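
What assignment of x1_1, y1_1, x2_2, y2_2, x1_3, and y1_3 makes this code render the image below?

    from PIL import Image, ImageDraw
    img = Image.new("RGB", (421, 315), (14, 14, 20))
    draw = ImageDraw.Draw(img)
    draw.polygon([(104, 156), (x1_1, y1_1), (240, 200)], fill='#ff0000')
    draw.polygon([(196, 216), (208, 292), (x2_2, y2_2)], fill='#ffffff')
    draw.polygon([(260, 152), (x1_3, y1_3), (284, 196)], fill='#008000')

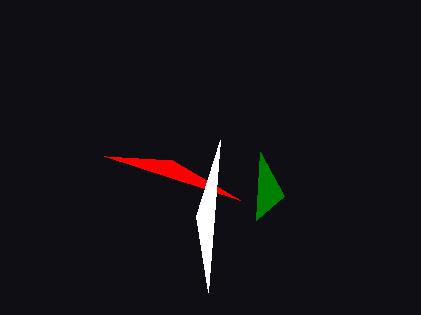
x1_1 = 172; y1_1 = 160; x2_2 = 220; y2_2 = 140; x1_3 = 256; y1_3 = 220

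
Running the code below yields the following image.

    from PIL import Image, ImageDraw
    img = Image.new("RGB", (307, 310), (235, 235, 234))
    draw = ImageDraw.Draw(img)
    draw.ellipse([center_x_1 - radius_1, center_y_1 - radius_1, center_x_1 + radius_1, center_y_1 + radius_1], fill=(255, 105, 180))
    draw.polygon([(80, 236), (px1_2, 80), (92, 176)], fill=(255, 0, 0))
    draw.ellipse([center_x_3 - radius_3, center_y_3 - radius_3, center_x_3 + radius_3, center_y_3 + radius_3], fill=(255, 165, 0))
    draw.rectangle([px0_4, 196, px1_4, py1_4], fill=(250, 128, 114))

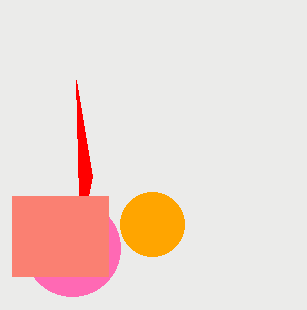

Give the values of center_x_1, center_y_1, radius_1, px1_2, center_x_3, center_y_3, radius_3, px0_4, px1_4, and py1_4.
center_x_1 = 72, center_y_1 = 248, radius_1 = 48, px1_2 = 76, center_x_3 = 152, center_y_3 = 224, radius_3 = 32, px0_4 = 12, px1_4 = 108, py1_4 = 276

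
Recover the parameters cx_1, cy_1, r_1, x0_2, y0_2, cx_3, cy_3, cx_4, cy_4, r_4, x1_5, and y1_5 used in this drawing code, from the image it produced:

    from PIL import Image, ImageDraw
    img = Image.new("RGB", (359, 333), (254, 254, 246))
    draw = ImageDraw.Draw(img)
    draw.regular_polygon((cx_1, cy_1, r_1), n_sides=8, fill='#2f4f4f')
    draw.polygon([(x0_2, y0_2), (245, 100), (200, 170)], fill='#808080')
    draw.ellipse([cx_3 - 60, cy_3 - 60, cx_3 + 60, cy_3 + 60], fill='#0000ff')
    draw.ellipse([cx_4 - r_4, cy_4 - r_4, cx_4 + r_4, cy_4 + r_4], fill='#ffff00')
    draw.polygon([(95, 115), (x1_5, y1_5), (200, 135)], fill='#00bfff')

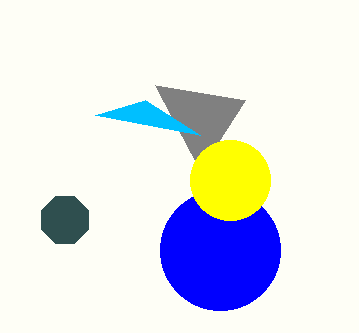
cx_1 = 65; cy_1 = 220; r_1 = 25; x0_2 = 155; y0_2 = 85; cx_3 = 220; cy_3 = 250; cx_4 = 230; cy_4 = 180; r_4 = 40; x1_5 = 145; y1_5 = 100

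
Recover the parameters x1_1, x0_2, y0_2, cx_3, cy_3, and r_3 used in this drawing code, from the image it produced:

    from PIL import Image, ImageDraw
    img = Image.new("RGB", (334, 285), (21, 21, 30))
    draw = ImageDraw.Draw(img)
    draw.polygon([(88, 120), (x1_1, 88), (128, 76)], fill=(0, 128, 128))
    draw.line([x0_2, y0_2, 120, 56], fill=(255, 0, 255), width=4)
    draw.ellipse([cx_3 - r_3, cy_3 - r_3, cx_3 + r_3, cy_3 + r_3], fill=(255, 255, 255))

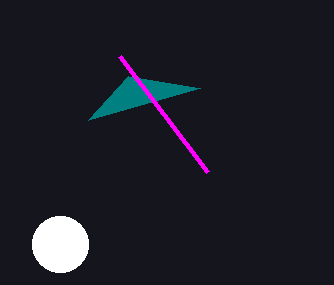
x1_1 = 200, x0_2 = 208, y0_2 = 172, cx_3 = 60, cy_3 = 244, r_3 = 28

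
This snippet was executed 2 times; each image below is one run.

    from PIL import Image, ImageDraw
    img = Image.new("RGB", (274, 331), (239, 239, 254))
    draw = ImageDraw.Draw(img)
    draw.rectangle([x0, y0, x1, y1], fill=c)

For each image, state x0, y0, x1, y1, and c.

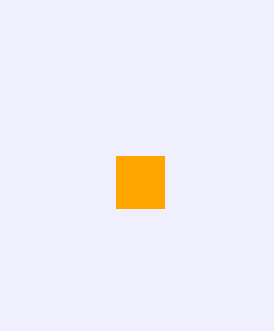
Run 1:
x0 = 116
y0 = 156
x1 = 164
y1 = 208
c = 'orange'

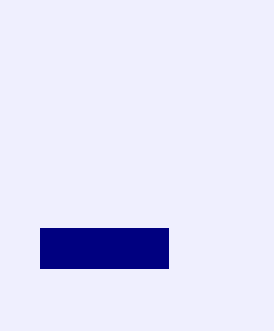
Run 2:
x0 = 40
y0 = 228
x1 = 168
y1 = 268
c = 'navy'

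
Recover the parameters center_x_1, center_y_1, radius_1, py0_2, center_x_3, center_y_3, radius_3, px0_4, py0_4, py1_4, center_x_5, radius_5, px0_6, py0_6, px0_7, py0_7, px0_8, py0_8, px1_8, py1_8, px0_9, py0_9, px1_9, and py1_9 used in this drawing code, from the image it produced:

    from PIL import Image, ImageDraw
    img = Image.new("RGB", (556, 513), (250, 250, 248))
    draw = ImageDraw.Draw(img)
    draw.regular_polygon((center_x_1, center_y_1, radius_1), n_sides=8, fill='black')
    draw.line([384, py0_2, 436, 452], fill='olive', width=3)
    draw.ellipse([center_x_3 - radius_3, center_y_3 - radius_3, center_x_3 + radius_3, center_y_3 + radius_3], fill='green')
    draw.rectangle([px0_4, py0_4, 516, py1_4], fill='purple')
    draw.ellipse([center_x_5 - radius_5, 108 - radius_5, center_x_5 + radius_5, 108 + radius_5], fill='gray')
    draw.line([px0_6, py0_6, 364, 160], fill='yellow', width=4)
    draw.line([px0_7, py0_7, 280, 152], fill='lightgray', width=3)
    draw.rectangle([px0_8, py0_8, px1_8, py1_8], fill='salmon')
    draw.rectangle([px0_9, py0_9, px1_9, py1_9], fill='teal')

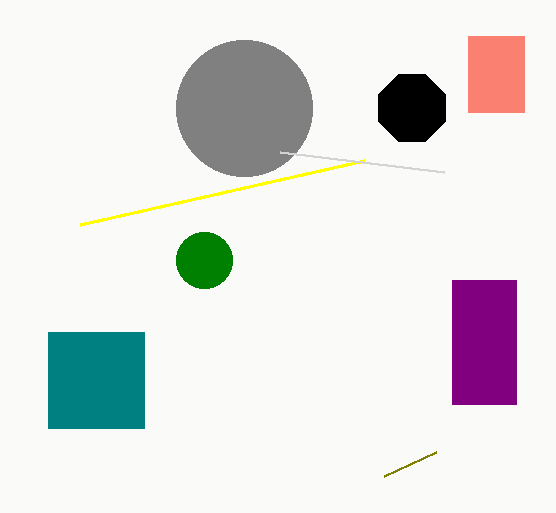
center_x_1 = 412; center_y_1 = 108; radius_1 = 36; py0_2 = 476; center_x_3 = 204; center_y_3 = 260; radius_3 = 28; px0_4 = 452; py0_4 = 280; py1_4 = 404; center_x_5 = 244; radius_5 = 68; px0_6 = 80; py0_6 = 224; px0_7 = 444; py0_7 = 172; px0_8 = 468; py0_8 = 36; px1_8 = 524; py1_8 = 112; px0_9 = 48; py0_9 = 332; px1_9 = 144; py1_9 = 428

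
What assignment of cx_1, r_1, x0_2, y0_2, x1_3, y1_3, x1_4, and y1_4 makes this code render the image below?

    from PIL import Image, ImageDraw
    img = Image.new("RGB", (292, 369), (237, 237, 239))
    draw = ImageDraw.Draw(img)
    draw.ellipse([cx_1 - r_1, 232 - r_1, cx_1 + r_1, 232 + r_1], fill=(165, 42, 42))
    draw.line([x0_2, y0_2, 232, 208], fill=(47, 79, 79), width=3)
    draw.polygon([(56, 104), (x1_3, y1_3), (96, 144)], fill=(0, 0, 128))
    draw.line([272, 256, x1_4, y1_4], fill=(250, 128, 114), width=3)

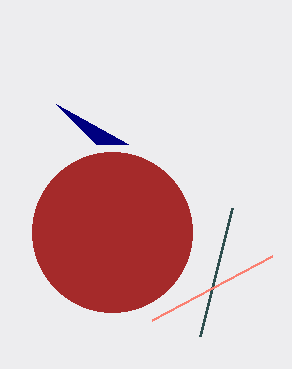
cx_1 = 112; r_1 = 80; x0_2 = 200; y0_2 = 336; x1_3 = 128; y1_3 = 144; x1_4 = 152; y1_4 = 320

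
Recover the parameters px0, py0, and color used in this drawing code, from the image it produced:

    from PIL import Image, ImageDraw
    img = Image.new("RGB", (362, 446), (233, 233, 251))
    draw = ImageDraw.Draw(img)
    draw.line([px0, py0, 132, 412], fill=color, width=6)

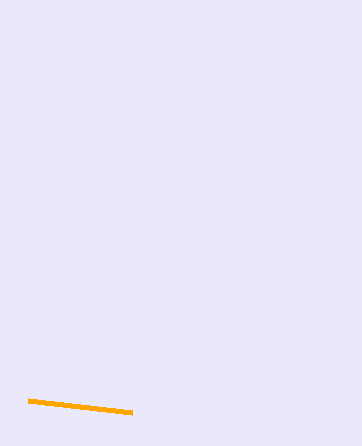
px0 = 28; py0 = 400; color = 'orange'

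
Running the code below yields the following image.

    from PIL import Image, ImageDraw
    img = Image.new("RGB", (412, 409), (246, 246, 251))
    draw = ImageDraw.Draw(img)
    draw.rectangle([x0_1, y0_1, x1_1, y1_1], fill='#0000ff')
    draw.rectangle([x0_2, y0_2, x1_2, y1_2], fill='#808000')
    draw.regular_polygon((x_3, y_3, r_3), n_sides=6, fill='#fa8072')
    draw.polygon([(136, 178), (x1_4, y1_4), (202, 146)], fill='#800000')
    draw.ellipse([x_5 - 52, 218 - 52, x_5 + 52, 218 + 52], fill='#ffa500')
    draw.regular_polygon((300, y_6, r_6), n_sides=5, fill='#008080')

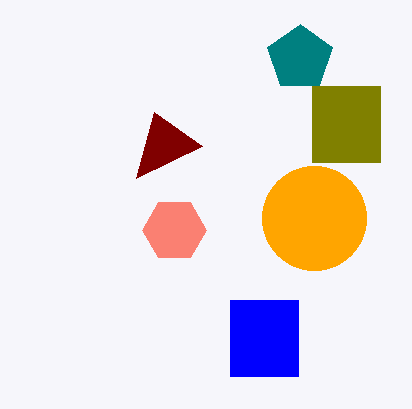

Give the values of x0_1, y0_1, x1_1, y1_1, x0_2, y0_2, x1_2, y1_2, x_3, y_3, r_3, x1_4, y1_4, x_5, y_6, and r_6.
x0_1 = 230, y0_1 = 300, x1_1 = 298, y1_1 = 376, x0_2 = 312, y0_2 = 86, x1_2 = 380, y1_2 = 162, x_3 = 174, y_3 = 230, r_3 = 32, x1_4 = 154, y1_4 = 112, x_5 = 314, y_6 = 58, r_6 = 34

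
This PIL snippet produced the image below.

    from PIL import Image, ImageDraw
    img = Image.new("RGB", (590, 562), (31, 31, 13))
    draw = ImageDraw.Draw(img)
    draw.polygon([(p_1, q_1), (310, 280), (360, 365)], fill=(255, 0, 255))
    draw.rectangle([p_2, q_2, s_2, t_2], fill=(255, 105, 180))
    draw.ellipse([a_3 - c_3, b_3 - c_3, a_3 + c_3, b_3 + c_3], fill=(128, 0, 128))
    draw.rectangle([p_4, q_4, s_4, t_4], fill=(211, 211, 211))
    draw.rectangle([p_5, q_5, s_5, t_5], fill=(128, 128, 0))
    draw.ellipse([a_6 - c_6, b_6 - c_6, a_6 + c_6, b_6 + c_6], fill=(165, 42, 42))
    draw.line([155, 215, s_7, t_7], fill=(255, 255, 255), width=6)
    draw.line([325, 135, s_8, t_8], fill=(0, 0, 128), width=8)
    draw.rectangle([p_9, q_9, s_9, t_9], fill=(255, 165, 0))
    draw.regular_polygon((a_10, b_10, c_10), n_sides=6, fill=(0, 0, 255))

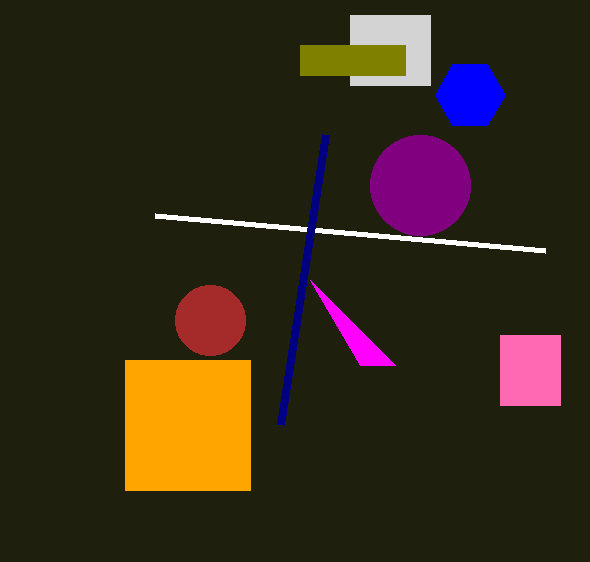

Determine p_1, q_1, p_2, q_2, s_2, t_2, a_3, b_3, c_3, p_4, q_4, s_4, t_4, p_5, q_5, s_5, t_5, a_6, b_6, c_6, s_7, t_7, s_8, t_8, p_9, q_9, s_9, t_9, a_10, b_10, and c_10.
p_1 = 395; q_1 = 365; p_2 = 500; q_2 = 335; s_2 = 560; t_2 = 405; a_3 = 420; b_3 = 185; c_3 = 50; p_4 = 350; q_4 = 15; s_4 = 430; t_4 = 85; p_5 = 300; q_5 = 45; s_5 = 405; t_5 = 75; a_6 = 210; b_6 = 320; c_6 = 35; s_7 = 545; t_7 = 250; s_8 = 280; t_8 = 425; p_9 = 125; q_9 = 360; s_9 = 250; t_9 = 490; a_10 = 470; b_10 = 95; c_10 = 35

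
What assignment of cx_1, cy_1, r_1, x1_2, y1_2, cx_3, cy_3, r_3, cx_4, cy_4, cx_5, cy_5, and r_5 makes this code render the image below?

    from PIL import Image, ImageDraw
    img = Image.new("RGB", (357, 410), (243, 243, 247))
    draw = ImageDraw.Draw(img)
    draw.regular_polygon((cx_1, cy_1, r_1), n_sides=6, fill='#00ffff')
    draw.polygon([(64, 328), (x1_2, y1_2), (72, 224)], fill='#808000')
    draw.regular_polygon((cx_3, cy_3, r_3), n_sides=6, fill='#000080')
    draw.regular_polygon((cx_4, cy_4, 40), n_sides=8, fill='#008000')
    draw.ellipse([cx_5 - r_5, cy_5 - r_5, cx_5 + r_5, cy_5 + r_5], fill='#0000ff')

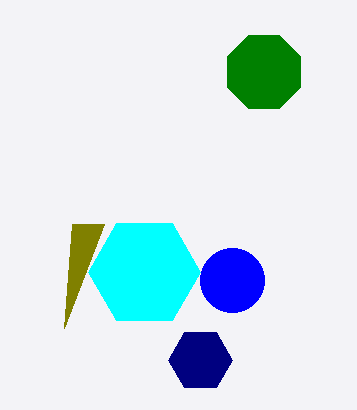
cx_1 = 144; cy_1 = 272; r_1 = 56; x1_2 = 104; y1_2 = 224; cx_3 = 200; cy_3 = 360; r_3 = 32; cx_4 = 264; cy_4 = 72; cx_5 = 232; cy_5 = 280; r_5 = 32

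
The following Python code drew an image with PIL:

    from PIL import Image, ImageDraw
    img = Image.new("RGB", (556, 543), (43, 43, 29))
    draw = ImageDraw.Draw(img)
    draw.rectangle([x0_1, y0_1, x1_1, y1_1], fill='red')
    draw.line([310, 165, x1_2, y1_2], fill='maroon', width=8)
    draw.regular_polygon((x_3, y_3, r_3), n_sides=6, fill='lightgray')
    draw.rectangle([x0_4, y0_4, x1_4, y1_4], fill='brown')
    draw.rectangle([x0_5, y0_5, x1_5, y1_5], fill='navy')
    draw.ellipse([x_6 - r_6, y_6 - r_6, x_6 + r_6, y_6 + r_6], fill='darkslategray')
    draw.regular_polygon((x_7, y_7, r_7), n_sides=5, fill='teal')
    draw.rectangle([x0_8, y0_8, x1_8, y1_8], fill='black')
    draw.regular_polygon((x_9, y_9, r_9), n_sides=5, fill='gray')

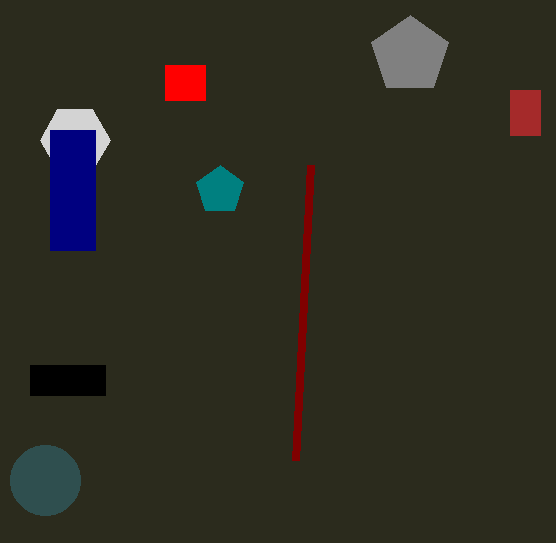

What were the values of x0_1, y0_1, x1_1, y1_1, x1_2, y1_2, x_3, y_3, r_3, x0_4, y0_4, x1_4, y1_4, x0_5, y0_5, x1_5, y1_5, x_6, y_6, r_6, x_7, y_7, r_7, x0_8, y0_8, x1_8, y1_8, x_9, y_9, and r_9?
x0_1 = 165, y0_1 = 65, x1_1 = 205, y1_1 = 100, x1_2 = 295, y1_2 = 460, x_3 = 75, y_3 = 140, r_3 = 35, x0_4 = 510, y0_4 = 90, x1_4 = 540, y1_4 = 135, x0_5 = 50, y0_5 = 130, x1_5 = 95, y1_5 = 250, x_6 = 45, y_6 = 480, r_6 = 35, x_7 = 220, y_7 = 190, r_7 = 25, x0_8 = 30, y0_8 = 365, x1_8 = 105, y1_8 = 395, x_9 = 410, y_9 = 55, r_9 = 40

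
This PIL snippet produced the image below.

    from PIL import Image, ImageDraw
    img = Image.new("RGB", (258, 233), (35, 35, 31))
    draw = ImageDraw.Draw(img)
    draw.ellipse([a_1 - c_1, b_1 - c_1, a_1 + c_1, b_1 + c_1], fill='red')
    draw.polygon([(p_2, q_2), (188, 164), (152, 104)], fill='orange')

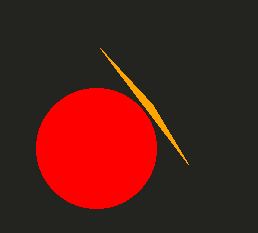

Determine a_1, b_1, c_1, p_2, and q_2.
a_1 = 96
b_1 = 148
c_1 = 60
p_2 = 100
q_2 = 48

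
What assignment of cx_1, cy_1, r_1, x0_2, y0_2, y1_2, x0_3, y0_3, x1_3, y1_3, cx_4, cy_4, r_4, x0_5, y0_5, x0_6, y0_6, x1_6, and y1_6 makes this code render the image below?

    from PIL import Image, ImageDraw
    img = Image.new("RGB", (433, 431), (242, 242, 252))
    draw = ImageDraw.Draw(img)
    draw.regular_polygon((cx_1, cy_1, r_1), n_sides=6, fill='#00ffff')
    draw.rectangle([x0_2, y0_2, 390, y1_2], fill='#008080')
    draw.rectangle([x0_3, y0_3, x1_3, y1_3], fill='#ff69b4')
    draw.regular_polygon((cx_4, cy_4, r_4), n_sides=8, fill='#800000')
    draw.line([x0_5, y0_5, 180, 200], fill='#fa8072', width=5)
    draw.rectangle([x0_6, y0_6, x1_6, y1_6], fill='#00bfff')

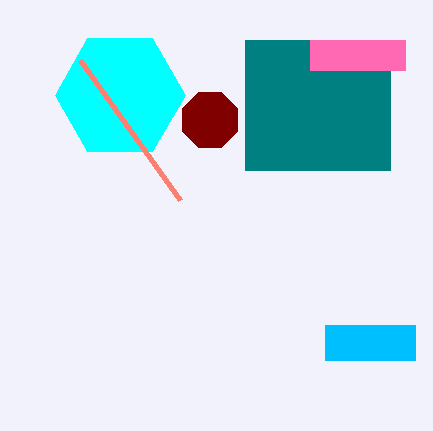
cx_1 = 120, cy_1 = 95, r_1 = 65, x0_2 = 245, y0_2 = 40, y1_2 = 170, x0_3 = 310, y0_3 = 40, x1_3 = 405, y1_3 = 70, cx_4 = 210, cy_4 = 120, r_4 = 30, x0_5 = 80, y0_5 = 60, x0_6 = 325, y0_6 = 325, x1_6 = 415, y1_6 = 360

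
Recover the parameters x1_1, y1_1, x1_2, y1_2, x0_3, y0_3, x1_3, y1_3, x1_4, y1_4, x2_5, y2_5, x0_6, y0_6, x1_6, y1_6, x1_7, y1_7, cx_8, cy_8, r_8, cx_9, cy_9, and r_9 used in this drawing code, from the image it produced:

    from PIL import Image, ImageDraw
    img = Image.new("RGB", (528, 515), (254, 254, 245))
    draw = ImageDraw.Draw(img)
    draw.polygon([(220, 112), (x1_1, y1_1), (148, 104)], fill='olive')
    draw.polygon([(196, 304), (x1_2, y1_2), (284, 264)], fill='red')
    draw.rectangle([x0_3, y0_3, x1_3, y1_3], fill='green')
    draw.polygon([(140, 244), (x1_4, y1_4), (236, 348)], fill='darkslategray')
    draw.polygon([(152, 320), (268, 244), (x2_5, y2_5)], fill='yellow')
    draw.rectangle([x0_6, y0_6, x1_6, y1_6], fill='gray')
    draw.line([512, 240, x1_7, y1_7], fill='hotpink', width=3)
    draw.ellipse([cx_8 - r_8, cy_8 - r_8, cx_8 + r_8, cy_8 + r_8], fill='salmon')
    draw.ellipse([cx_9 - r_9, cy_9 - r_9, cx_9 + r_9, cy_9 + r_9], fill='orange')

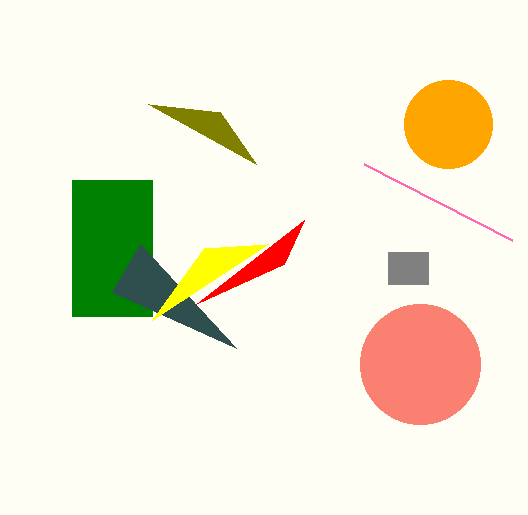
x1_1 = 256; y1_1 = 164; x1_2 = 304; y1_2 = 220; x0_3 = 72; y0_3 = 180; x1_3 = 152; y1_3 = 316; x1_4 = 112; y1_4 = 292; x2_5 = 204; y2_5 = 248; x0_6 = 388; y0_6 = 252; x1_6 = 428; y1_6 = 284; x1_7 = 364; y1_7 = 164; cx_8 = 420; cy_8 = 364; r_8 = 60; cx_9 = 448; cy_9 = 124; r_9 = 44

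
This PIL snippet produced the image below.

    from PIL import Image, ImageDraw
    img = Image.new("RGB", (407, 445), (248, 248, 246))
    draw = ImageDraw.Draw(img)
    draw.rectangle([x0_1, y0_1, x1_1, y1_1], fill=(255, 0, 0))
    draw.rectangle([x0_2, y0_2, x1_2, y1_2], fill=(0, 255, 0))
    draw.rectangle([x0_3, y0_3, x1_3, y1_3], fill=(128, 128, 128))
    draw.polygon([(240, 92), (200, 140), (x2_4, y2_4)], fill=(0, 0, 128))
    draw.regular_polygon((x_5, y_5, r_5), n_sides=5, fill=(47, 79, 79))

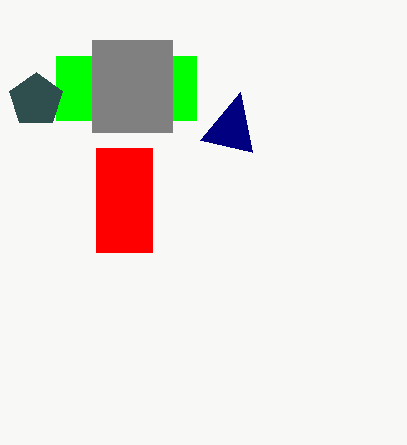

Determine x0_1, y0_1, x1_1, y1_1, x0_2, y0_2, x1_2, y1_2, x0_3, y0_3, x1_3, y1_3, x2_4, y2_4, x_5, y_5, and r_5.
x0_1 = 96; y0_1 = 148; x1_1 = 152; y1_1 = 252; x0_2 = 56; y0_2 = 56; x1_2 = 196; y1_2 = 120; x0_3 = 92; y0_3 = 40; x1_3 = 172; y1_3 = 132; x2_4 = 252; y2_4 = 152; x_5 = 36; y_5 = 100; r_5 = 28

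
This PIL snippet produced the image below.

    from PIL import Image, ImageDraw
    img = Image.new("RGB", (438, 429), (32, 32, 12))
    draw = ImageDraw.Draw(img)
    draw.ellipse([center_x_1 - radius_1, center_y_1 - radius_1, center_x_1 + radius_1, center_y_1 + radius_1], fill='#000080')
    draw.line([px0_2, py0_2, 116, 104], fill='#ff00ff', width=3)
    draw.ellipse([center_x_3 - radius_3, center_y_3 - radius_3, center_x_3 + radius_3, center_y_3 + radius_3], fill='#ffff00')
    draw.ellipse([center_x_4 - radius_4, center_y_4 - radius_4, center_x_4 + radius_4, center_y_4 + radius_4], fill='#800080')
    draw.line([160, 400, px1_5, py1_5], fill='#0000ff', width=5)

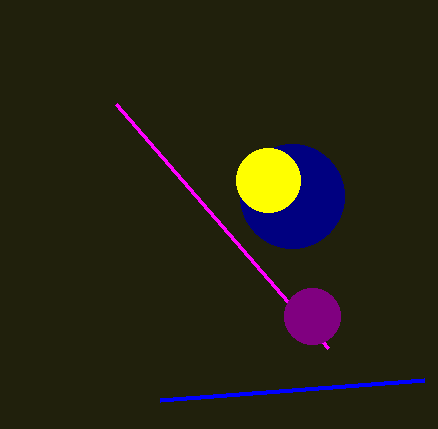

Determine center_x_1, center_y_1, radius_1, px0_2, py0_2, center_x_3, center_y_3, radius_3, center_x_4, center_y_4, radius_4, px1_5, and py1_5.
center_x_1 = 292; center_y_1 = 196; radius_1 = 52; px0_2 = 328; py0_2 = 348; center_x_3 = 268; center_y_3 = 180; radius_3 = 32; center_x_4 = 312; center_y_4 = 316; radius_4 = 28; px1_5 = 424; py1_5 = 380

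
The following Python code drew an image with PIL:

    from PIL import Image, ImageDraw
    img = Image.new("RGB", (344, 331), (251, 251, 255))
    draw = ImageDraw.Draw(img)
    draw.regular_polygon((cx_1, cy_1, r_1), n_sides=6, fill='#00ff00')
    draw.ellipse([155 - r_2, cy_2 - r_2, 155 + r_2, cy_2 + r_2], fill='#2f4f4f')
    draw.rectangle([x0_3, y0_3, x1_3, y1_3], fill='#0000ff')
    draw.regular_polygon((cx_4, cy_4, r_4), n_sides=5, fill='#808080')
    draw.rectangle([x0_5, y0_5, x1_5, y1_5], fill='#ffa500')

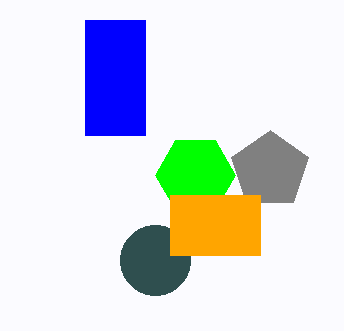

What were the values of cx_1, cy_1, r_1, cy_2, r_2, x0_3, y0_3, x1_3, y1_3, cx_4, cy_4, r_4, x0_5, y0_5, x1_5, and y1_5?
cx_1 = 195
cy_1 = 175
r_1 = 40
cy_2 = 260
r_2 = 35
x0_3 = 85
y0_3 = 20
x1_3 = 145
y1_3 = 135
cx_4 = 270
cy_4 = 170
r_4 = 40
x0_5 = 170
y0_5 = 195
x1_5 = 260
y1_5 = 255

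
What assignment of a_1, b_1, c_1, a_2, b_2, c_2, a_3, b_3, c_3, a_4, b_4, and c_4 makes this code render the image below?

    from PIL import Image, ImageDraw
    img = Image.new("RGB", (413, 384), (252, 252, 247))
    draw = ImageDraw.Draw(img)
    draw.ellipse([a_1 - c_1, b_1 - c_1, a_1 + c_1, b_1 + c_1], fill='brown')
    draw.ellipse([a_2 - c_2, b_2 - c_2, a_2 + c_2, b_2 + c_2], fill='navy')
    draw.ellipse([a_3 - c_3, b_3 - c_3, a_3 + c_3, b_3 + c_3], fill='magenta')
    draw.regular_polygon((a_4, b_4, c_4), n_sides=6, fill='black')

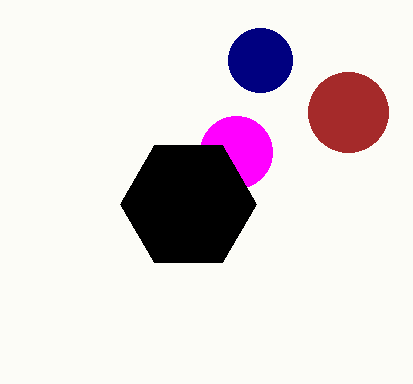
a_1 = 348
b_1 = 112
c_1 = 40
a_2 = 260
b_2 = 60
c_2 = 32
a_3 = 236
b_3 = 152
c_3 = 36
a_4 = 188
b_4 = 204
c_4 = 68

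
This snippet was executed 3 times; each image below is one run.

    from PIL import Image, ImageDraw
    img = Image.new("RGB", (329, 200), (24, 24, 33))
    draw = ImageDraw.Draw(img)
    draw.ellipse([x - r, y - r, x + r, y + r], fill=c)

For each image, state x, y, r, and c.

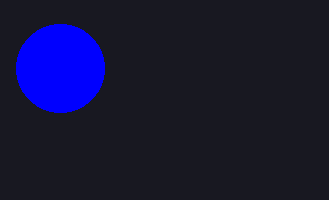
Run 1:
x = 60, y = 68, r = 44, c = 'blue'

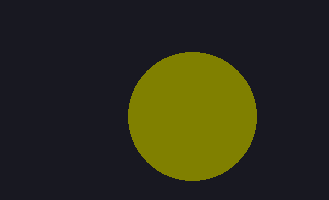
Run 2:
x = 192
y = 116
r = 64
c = 'olive'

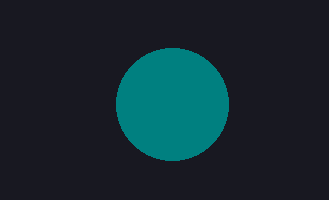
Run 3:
x = 172; y = 104; r = 56; c = 'teal'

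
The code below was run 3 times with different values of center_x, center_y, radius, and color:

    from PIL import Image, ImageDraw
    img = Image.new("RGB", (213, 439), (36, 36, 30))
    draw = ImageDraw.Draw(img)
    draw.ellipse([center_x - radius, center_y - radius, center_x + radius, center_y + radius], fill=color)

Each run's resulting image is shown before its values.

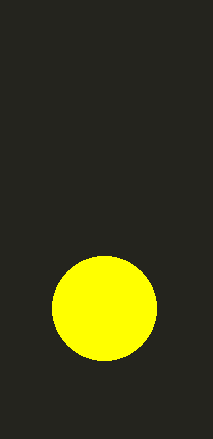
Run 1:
center_x = 104, center_y = 308, radius = 52, color = 'yellow'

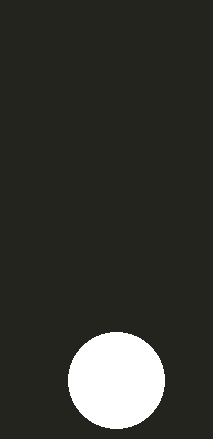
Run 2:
center_x = 116, center_y = 380, radius = 48, color = 'white'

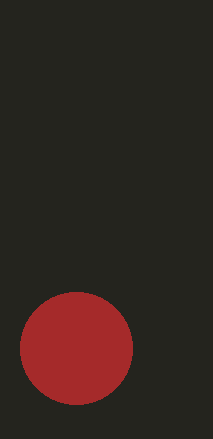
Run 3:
center_x = 76, center_y = 348, radius = 56, color = 'brown'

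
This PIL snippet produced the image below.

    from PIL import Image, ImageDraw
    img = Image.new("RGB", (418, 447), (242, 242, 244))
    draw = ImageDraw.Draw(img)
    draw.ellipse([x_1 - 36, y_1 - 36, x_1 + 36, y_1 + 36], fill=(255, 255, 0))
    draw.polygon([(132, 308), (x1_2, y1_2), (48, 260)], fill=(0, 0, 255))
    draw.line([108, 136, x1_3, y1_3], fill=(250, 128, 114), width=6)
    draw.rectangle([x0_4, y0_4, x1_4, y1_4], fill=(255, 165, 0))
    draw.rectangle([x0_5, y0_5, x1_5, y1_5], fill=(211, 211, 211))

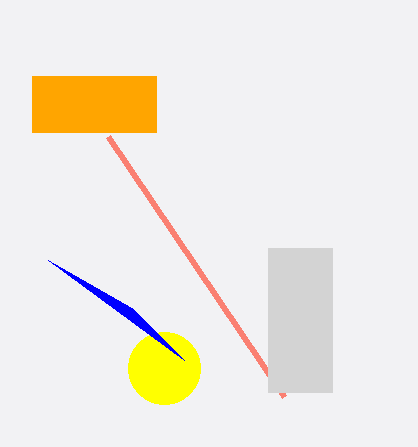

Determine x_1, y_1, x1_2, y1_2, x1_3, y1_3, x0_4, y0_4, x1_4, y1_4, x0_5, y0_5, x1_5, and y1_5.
x_1 = 164, y_1 = 368, x1_2 = 184, y1_2 = 360, x1_3 = 284, y1_3 = 396, x0_4 = 32, y0_4 = 76, x1_4 = 156, y1_4 = 132, x0_5 = 268, y0_5 = 248, x1_5 = 332, y1_5 = 392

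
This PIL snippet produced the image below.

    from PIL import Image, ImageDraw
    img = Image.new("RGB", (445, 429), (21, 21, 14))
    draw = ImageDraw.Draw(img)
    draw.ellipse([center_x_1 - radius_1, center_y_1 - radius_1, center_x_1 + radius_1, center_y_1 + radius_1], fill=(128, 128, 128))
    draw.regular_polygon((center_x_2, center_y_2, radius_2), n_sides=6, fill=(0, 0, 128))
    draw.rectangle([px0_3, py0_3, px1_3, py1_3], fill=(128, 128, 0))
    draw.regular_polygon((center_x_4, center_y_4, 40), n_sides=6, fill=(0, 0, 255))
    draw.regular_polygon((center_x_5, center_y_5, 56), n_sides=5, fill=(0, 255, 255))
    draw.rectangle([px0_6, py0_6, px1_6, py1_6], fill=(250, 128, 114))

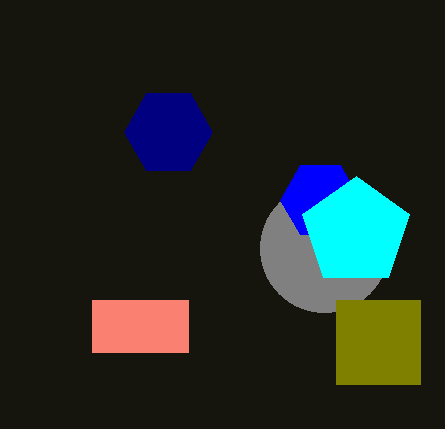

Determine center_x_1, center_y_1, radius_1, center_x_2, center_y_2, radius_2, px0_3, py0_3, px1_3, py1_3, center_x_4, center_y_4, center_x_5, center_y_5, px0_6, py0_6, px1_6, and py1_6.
center_x_1 = 324
center_y_1 = 248
radius_1 = 64
center_x_2 = 168
center_y_2 = 132
radius_2 = 44
px0_3 = 336
py0_3 = 300
px1_3 = 420
py1_3 = 384
center_x_4 = 320
center_y_4 = 200
center_x_5 = 356
center_y_5 = 232
px0_6 = 92
py0_6 = 300
px1_6 = 188
py1_6 = 352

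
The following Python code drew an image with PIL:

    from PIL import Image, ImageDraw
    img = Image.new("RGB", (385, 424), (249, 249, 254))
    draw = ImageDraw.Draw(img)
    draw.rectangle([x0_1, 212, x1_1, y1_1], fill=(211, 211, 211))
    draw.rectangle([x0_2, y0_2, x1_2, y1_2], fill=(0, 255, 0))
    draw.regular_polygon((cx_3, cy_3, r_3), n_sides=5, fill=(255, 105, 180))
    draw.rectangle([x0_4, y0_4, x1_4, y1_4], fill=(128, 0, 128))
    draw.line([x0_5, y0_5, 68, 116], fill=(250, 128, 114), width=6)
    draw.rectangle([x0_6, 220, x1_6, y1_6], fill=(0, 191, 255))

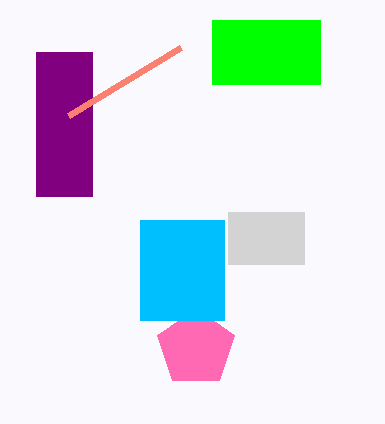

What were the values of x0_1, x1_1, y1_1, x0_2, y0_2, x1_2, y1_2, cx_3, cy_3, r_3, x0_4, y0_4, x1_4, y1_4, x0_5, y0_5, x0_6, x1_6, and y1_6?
x0_1 = 228, x1_1 = 304, y1_1 = 264, x0_2 = 212, y0_2 = 20, x1_2 = 320, y1_2 = 84, cx_3 = 196, cy_3 = 348, r_3 = 40, x0_4 = 36, y0_4 = 52, x1_4 = 92, y1_4 = 196, x0_5 = 180, y0_5 = 48, x0_6 = 140, x1_6 = 224, y1_6 = 320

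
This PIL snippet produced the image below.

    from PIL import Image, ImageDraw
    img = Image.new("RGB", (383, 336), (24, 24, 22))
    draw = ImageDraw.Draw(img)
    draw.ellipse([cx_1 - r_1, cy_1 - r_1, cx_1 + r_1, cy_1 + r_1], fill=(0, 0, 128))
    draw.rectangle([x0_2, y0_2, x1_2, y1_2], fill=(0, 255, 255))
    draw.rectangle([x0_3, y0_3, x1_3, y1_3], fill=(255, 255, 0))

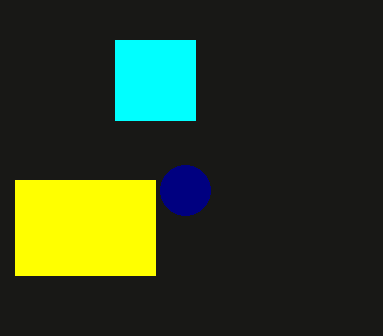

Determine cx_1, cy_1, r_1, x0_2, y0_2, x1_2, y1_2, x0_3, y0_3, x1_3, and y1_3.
cx_1 = 185, cy_1 = 190, r_1 = 25, x0_2 = 115, y0_2 = 40, x1_2 = 195, y1_2 = 120, x0_3 = 15, y0_3 = 180, x1_3 = 155, y1_3 = 275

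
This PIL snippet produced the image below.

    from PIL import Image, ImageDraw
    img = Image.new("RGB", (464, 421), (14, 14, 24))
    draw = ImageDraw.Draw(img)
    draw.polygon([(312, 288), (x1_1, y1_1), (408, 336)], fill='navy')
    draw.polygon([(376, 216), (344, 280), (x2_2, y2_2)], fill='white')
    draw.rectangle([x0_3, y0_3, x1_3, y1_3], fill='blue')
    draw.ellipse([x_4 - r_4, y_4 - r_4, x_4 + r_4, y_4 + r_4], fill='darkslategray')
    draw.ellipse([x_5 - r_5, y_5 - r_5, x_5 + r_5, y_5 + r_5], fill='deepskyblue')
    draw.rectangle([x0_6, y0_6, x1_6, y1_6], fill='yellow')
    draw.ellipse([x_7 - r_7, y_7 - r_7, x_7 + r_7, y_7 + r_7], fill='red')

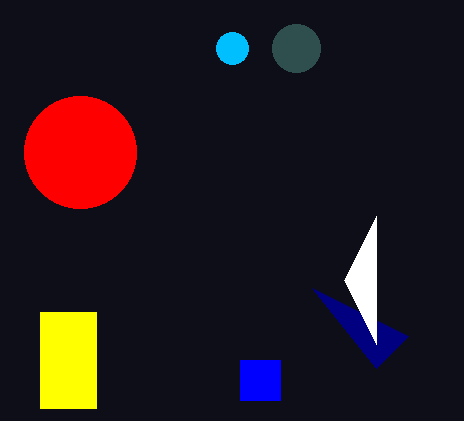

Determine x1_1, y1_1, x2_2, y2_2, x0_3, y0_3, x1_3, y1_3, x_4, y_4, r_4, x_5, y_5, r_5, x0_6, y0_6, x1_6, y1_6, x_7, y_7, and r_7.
x1_1 = 376; y1_1 = 368; x2_2 = 376; y2_2 = 344; x0_3 = 240; y0_3 = 360; x1_3 = 280; y1_3 = 400; x_4 = 296; y_4 = 48; r_4 = 24; x_5 = 232; y_5 = 48; r_5 = 16; x0_6 = 40; y0_6 = 312; x1_6 = 96; y1_6 = 408; x_7 = 80; y_7 = 152; r_7 = 56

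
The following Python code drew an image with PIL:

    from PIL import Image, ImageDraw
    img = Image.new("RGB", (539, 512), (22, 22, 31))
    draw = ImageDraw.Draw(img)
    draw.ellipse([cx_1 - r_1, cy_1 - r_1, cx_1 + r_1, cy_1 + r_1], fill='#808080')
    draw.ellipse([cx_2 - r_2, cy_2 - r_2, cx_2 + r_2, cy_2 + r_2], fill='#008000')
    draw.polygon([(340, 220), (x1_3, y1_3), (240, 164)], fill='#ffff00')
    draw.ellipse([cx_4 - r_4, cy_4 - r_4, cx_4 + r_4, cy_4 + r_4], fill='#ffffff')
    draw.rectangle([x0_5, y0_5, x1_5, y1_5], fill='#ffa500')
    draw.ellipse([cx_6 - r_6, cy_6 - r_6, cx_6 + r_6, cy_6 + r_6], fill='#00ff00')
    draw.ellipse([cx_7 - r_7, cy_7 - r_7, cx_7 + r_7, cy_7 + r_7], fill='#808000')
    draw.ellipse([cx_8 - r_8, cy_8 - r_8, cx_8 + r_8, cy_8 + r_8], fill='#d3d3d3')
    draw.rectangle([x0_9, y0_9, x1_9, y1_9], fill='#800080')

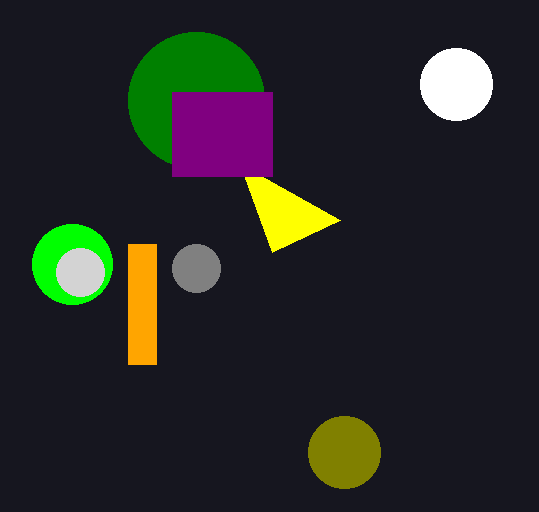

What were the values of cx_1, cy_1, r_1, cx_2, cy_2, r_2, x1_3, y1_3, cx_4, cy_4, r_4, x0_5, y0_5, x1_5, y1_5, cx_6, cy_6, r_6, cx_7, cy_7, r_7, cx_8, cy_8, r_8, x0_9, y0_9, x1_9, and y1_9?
cx_1 = 196
cy_1 = 268
r_1 = 24
cx_2 = 196
cy_2 = 100
r_2 = 68
x1_3 = 272
y1_3 = 252
cx_4 = 456
cy_4 = 84
r_4 = 36
x0_5 = 128
y0_5 = 244
x1_5 = 156
y1_5 = 364
cx_6 = 72
cy_6 = 264
r_6 = 40
cx_7 = 344
cy_7 = 452
r_7 = 36
cx_8 = 80
cy_8 = 272
r_8 = 24
x0_9 = 172
y0_9 = 92
x1_9 = 272
y1_9 = 176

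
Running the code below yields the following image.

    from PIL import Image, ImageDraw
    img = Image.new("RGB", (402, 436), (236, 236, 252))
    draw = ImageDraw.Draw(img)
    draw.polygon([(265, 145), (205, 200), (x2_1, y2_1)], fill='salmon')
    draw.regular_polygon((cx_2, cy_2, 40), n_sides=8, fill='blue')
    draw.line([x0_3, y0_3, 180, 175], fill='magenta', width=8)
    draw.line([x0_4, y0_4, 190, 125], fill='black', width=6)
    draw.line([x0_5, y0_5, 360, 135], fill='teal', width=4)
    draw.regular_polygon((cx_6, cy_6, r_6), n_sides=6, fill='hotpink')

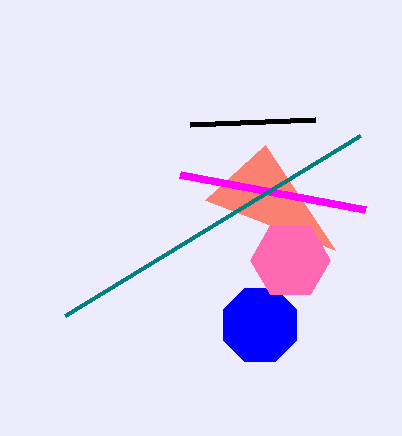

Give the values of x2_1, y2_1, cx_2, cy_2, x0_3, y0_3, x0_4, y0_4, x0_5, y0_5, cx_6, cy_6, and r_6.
x2_1 = 335, y2_1 = 250, cx_2 = 260, cy_2 = 325, x0_3 = 365, y0_3 = 210, x0_4 = 315, y0_4 = 120, x0_5 = 65, y0_5 = 315, cx_6 = 290, cy_6 = 260, r_6 = 40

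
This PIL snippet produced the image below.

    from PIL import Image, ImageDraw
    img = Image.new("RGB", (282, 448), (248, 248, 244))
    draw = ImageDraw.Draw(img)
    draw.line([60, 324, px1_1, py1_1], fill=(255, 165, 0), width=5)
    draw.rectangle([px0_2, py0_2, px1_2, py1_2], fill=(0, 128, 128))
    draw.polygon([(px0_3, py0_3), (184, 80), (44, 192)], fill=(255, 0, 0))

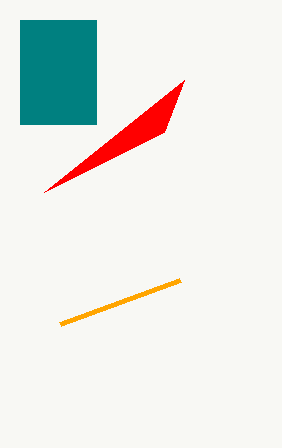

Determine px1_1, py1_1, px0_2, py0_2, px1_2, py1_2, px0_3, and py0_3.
px1_1 = 180
py1_1 = 280
px0_2 = 20
py0_2 = 20
px1_2 = 96
py1_2 = 124
px0_3 = 164
py0_3 = 132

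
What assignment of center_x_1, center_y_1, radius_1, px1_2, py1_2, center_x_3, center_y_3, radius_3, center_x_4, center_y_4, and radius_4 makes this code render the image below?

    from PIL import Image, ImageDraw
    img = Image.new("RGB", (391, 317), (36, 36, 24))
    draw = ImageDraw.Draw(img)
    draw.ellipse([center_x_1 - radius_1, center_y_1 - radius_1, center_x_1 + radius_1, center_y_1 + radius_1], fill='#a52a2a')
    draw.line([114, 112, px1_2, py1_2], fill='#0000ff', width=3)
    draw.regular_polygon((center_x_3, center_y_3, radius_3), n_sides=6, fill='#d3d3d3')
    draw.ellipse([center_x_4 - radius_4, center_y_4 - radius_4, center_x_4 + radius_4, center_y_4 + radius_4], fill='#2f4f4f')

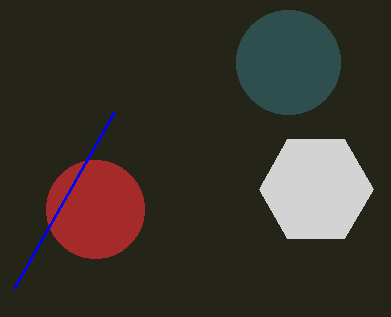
center_x_1 = 95
center_y_1 = 209
radius_1 = 49
px1_2 = 14
py1_2 = 288
center_x_3 = 316
center_y_3 = 189
radius_3 = 57
center_x_4 = 288
center_y_4 = 62
radius_4 = 52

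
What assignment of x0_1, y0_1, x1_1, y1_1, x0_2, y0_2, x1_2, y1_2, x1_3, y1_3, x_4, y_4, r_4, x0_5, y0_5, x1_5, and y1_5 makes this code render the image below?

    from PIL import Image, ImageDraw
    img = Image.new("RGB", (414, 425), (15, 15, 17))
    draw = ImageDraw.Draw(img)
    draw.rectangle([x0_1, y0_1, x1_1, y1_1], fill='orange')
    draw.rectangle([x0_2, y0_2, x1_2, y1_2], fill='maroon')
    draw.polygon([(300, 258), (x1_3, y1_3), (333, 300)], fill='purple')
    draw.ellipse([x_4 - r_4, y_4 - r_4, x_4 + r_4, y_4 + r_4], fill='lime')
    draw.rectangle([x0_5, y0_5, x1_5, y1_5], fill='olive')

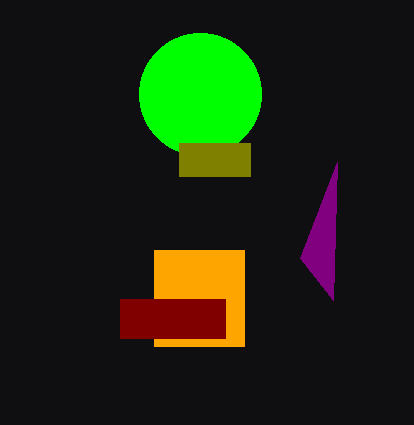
x0_1 = 154; y0_1 = 250; x1_1 = 244; y1_1 = 346; x0_2 = 120; y0_2 = 299; x1_2 = 225; y1_2 = 338; x1_3 = 337; y1_3 = 162; x_4 = 200; y_4 = 94; r_4 = 61; x0_5 = 179; y0_5 = 143; x1_5 = 250; y1_5 = 176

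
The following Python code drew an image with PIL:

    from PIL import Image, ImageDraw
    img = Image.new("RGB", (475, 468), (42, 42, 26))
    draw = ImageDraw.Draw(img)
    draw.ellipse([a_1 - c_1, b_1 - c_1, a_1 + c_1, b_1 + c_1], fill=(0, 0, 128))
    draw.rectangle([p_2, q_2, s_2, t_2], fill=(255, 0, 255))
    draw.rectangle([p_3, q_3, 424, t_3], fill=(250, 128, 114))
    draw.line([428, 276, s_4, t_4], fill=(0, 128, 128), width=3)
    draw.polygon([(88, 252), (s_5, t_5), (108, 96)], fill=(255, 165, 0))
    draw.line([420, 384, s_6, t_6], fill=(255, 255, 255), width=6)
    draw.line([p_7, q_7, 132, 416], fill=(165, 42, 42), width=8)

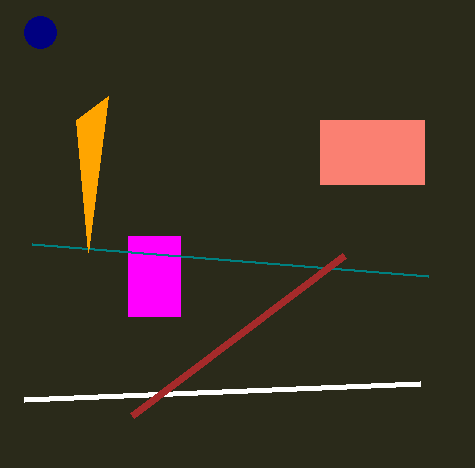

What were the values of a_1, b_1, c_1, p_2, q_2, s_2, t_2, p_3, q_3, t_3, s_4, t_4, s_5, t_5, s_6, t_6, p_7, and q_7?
a_1 = 40
b_1 = 32
c_1 = 16
p_2 = 128
q_2 = 236
s_2 = 180
t_2 = 316
p_3 = 320
q_3 = 120
t_3 = 184
s_4 = 32
t_4 = 244
s_5 = 76
t_5 = 120
s_6 = 24
t_6 = 400
p_7 = 344
q_7 = 256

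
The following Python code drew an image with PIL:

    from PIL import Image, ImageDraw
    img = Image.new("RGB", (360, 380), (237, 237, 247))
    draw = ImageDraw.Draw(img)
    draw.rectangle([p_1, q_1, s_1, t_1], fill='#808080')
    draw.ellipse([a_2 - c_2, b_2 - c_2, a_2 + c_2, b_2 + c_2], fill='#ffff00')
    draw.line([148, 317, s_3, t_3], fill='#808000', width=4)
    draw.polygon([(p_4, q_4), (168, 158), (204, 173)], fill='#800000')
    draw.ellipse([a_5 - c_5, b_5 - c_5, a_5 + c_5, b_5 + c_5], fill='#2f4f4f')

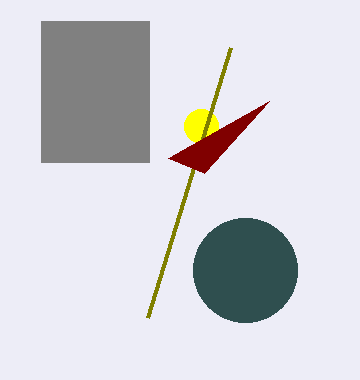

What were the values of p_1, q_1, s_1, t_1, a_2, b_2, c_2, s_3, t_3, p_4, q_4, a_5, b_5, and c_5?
p_1 = 41
q_1 = 21
s_1 = 149
t_1 = 162
a_2 = 201
b_2 = 126
c_2 = 17
s_3 = 231
t_3 = 47
p_4 = 269
q_4 = 101
a_5 = 245
b_5 = 270
c_5 = 52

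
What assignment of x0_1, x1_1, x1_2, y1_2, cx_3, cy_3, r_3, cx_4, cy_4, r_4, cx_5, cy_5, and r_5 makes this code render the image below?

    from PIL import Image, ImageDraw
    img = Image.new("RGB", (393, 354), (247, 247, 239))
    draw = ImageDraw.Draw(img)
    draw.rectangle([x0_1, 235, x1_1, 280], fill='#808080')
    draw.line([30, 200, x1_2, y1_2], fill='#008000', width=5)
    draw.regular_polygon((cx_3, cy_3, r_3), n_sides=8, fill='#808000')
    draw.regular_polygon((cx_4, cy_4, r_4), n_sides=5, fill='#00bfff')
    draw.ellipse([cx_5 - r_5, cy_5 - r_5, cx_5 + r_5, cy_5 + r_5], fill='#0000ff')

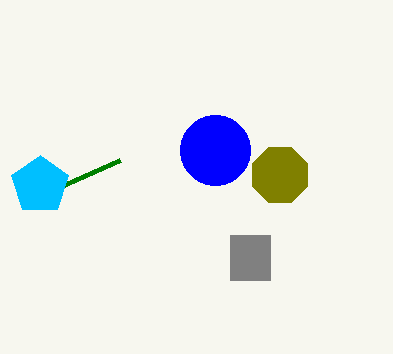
x0_1 = 230
x1_1 = 270
x1_2 = 120
y1_2 = 160
cx_3 = 280
cy_3 = 175
r_3 = 30
cx_4 = 40
cy_4 = 185
r_4 = 30
cx_5 = 215
cy_5 = 150
r_5 = 35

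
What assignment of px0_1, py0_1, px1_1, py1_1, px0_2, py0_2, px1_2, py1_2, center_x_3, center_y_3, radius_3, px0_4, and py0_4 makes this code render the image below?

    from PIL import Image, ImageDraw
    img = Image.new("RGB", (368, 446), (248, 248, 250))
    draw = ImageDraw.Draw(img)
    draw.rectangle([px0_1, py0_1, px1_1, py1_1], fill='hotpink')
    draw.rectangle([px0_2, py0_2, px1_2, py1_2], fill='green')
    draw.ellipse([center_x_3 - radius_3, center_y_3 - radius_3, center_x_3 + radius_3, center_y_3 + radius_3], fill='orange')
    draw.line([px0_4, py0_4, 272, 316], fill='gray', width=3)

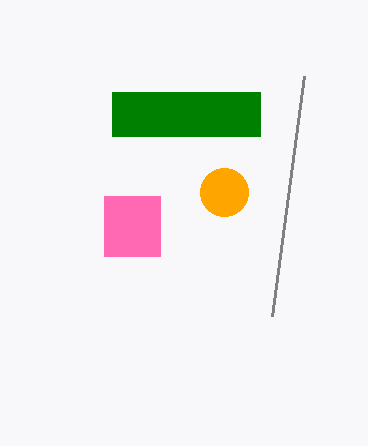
px0_1 = 104, py0_1 = 196, px1_1 = 160, py1_1 = 256, px0_2 = 112, py0_2 = 92, px1_2 = 260, py1_2 = 136, center_x_3 = 224, center_y_3 = 192, radius_3 = 24, px0_4 = 304, py0_4 = 76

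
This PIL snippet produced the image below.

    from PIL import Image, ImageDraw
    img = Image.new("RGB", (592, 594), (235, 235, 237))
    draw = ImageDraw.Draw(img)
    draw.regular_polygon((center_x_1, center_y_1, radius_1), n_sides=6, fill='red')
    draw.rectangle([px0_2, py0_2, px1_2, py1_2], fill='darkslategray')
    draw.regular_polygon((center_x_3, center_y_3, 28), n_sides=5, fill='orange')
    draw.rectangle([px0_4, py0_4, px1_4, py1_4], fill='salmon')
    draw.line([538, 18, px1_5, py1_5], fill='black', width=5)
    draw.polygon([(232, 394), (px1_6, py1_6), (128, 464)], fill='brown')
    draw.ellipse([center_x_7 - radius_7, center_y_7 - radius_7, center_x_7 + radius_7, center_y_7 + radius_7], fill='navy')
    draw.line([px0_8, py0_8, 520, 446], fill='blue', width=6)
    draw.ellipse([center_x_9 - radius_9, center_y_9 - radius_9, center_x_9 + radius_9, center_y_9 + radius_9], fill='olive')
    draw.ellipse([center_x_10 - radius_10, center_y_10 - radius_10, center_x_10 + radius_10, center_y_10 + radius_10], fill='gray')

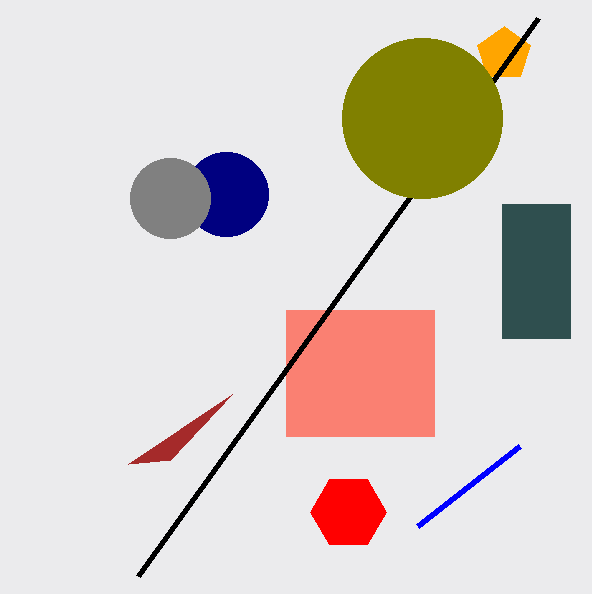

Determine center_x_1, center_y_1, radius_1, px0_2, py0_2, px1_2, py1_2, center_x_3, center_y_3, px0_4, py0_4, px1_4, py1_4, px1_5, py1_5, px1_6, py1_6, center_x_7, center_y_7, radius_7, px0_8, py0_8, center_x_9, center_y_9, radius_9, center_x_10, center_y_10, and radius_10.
center_x_1 = 348; center_y_1 = 512; radius_1 = 38; px0_2 = 502; py0_2 = 204; px1_2 = 570; py1_2 = 338; center_x_3 = 504; center_y_3 = 54; px0_4 = 286; py0_4 = 310; px1_4 = 434; py1_4 = 436; px1_5 = 138; py1_5 = 576; px1_6 = 170; py1_6 = 460; center_x_7 = 226; center_y_7 = 194; radius_7 = 42; px0_8 = 418; py0_8 = 526; center_x_9 = 422; center_y_9 = 118; radius_9 = 80; center_x_10 = 170; center_y_10 = 198; radius_10 = 40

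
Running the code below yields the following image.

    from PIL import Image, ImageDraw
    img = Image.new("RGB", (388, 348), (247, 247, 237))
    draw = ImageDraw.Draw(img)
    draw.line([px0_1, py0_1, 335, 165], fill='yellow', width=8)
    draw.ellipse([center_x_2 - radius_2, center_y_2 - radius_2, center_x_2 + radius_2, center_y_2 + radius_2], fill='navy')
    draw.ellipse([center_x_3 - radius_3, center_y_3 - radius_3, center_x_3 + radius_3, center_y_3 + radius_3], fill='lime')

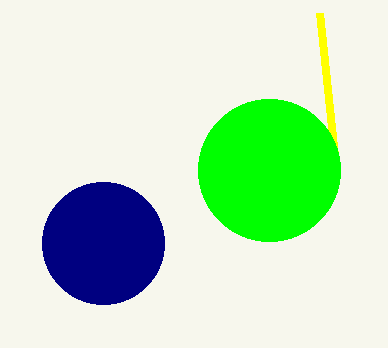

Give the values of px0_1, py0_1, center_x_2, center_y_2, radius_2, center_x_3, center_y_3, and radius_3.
px0_1 = 319
py0_1 = 13
center_x_2 = 103
center_y_2 = 243
radius_2 = 61
center_x_3 = 269
center_y_3 = 170
radius_3 = 71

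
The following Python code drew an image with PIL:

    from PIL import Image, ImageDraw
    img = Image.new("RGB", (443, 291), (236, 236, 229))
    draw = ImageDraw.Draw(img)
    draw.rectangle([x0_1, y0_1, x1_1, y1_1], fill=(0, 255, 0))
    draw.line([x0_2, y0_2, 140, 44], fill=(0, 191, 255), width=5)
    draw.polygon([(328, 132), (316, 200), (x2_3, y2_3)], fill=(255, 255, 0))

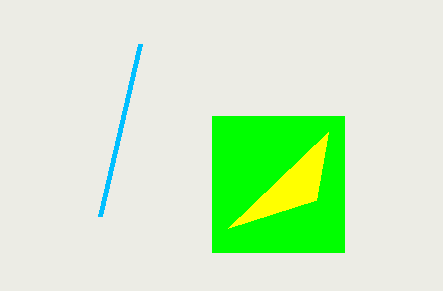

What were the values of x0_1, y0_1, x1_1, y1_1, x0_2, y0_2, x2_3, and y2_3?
x0_1 = 212; y0_1 = 116; x1_1 = 344; y1_1 = 252; x0_2 = 100; y0_2 = 216; x2_3 = 228; y2_3 = 228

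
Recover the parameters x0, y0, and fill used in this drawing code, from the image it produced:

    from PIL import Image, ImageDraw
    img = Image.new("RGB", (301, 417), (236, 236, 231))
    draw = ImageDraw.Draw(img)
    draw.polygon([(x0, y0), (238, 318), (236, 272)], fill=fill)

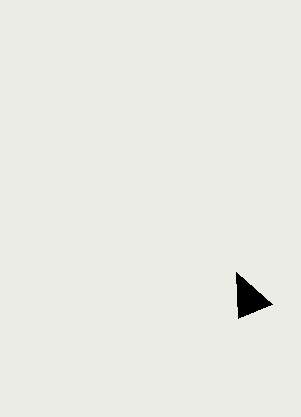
x0 = 272
y0 = 304
fill = 'black'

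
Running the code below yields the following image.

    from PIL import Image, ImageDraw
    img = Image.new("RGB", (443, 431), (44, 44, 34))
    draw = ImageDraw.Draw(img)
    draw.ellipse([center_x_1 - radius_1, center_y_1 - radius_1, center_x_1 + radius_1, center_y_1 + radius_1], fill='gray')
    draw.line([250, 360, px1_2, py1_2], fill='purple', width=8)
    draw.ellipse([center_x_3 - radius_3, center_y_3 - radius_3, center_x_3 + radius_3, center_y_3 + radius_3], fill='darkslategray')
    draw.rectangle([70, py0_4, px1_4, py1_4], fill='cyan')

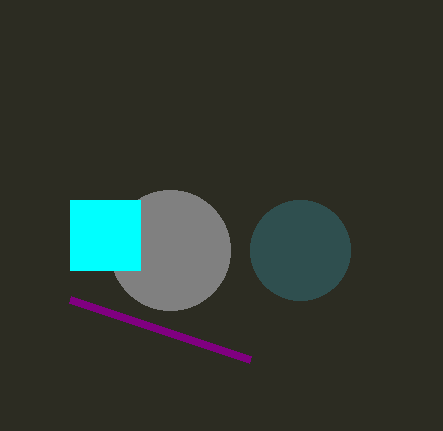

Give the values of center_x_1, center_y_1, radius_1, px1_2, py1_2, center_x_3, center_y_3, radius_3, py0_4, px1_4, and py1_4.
center_x_1 = 170
center_y_1 = 250
radius_1 = 60
px1_2 = 70
py1_2 = 300
center_x_3 = 300
center_y_3 = 250
radius_3 = 50
py0_4 = 200
px1_4 = 140
py1_4 = 270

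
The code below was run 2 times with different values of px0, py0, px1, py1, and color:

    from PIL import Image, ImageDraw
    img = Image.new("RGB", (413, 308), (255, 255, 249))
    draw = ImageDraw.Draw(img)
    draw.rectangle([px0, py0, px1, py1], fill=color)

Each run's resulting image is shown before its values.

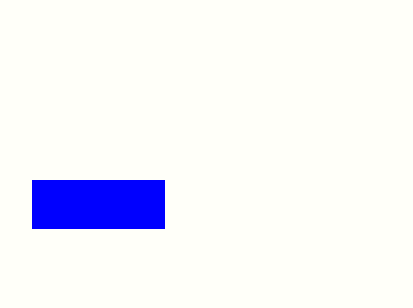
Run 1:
px0 = 32, py0 = 180, px1 = 164, py1 = 228, color = 'blue'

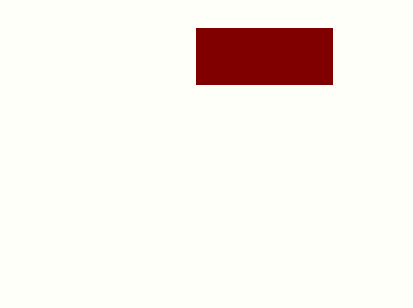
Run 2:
px0 = 196
py0 = 28
px1 = 332
py1 = 84
color = 'maroon'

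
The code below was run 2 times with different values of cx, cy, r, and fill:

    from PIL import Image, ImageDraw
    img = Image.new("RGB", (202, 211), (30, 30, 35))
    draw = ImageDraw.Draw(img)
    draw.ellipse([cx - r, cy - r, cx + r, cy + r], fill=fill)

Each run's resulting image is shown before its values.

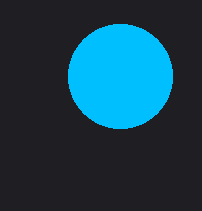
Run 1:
cx = 120; cy = 76; r = 52; fill = 'deepskyblue'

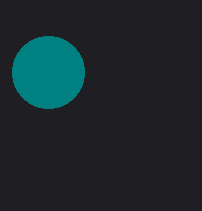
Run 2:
cx = 48
cy = 72
r = 36
fill = 'teal'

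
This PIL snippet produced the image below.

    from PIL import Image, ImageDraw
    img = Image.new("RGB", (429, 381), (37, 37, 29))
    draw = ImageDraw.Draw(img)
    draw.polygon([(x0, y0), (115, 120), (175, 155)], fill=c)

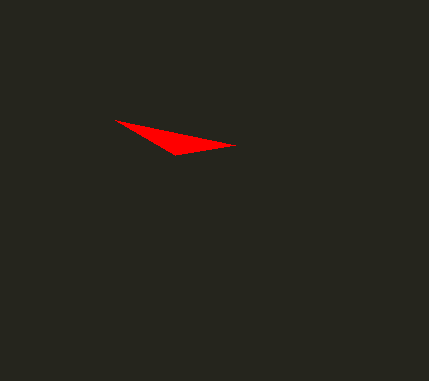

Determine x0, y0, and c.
x0 = 235; y0 = 145; c = 'red'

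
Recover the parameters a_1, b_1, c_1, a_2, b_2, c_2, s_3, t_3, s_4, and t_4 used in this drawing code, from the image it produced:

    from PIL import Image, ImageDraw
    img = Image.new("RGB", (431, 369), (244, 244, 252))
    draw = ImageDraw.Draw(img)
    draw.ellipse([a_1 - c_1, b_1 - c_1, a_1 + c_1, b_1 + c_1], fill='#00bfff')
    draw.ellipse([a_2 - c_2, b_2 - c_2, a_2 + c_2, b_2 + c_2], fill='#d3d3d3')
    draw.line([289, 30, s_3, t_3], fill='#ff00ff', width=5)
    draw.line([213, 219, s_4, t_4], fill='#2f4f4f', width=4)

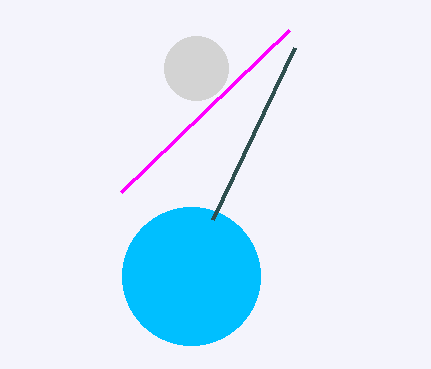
a_1 = 191; b_1 = 276; c_1 = 69; a_2 = 196; b_2 = 68; c_2 = 32; s_3 = 121; t_3 = 192; s_4 = 295; t_4 = 47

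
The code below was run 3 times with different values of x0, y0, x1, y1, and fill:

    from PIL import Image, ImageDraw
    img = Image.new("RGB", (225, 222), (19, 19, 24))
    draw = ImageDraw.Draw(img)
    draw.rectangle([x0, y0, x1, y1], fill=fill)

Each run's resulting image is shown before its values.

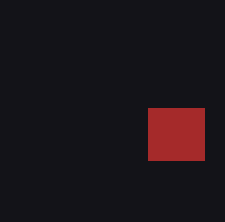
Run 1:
x0 = 148; y0 = 108; x1 = 204; y1 = 160; fill = 'brown'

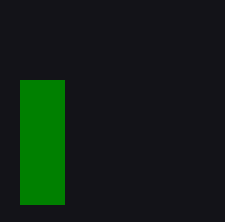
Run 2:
x0 = 20; y0 = 80; x1 = 64; y1 = 204; fill = 'green'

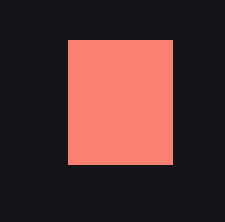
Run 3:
x0 = 68
y0 = 40
x1 = 172
y1 = 164
fill = 'salmon'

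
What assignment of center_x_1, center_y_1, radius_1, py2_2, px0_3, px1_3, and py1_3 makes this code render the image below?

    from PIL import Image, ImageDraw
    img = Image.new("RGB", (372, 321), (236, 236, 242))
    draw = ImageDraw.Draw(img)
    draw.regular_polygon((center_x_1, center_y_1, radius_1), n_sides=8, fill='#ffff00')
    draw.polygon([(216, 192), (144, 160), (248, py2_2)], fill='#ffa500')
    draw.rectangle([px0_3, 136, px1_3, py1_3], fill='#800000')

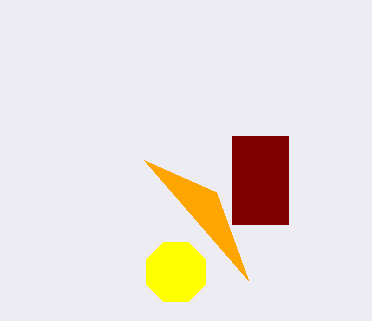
center_x_1 = 176
center_y_1 = 272
radius_1 = 32
py2_2 = 280
px0_3 = 232
px1_3 = 288
py1_3 = 224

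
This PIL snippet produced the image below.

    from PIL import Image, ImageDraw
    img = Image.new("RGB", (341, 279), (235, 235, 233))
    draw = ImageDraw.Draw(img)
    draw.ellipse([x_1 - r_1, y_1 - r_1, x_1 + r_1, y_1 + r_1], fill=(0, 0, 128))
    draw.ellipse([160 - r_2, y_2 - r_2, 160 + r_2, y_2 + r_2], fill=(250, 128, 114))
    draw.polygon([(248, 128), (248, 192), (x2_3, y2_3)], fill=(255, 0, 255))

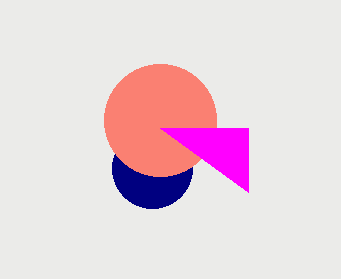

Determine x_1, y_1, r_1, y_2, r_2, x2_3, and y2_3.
x_1 = 152
y_1 = 168
r_1 = 40
y_2 = 120
r_2 = 56
x2_3 = 160
y2_3 = 128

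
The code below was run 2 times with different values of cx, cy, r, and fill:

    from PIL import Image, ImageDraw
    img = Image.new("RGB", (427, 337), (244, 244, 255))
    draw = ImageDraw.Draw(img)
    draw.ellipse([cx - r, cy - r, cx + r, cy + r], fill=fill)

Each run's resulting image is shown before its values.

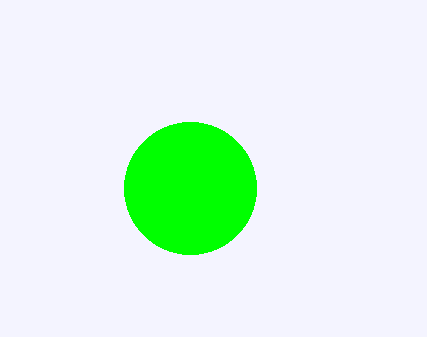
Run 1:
cx = 190, cy = 188, r = 66, fill = 'lime'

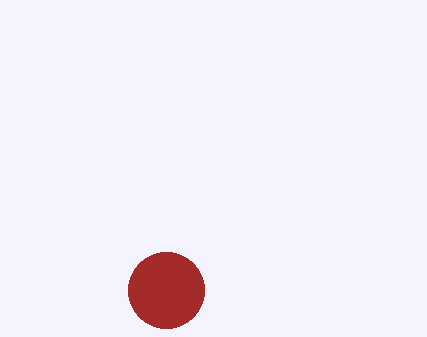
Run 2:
cx = 166, cy = 290, r = 38, fill = 'brown'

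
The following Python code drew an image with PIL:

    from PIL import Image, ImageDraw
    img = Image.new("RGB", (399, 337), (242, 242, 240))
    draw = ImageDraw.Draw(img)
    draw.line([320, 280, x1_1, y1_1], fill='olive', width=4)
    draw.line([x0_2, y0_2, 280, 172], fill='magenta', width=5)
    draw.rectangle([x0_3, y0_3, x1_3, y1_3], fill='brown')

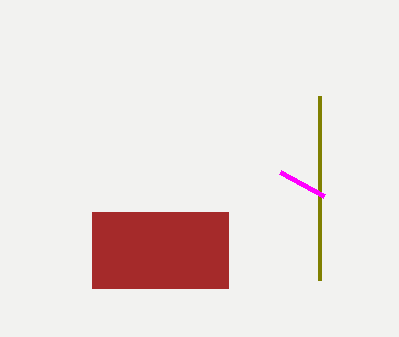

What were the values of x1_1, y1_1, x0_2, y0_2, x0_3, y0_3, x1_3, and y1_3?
x1_1 = 320; y1_1 = 96; x0_2 = 324; y0_2 = 196; x0_3 = 92; y0_3 = 212; x1_3 = 228; y1_3 = 288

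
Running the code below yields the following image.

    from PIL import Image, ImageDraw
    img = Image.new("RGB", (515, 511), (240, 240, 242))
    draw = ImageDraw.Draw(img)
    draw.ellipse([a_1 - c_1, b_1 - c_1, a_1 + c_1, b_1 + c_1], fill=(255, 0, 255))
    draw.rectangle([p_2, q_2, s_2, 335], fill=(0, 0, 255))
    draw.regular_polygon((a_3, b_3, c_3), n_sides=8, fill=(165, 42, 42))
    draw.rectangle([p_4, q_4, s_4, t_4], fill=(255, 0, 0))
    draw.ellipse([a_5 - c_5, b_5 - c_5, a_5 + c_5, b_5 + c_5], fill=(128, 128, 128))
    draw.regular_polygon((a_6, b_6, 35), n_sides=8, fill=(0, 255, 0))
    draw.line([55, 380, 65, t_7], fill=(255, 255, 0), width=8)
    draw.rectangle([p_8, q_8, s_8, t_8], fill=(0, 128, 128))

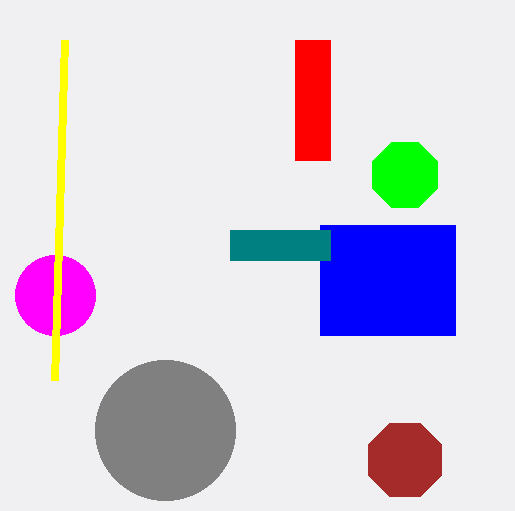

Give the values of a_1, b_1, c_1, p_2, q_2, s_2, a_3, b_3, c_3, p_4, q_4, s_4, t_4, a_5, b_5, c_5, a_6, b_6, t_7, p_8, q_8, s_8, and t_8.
a_1 = 55, b_1 = 295, c_1 = 40, p_2 = 320, q_2 = 225, s_2 = 455, a_3 = 405, b_3 = 460, c_3 = 40, p_4 = 295, q_4 = 40, s_4 = 330, t_4 = 160, a_5 = 165, b_5 = 430, c_5 = 70, a_6 = 405, b_6 = 175, t_7 = 40, p_8 = 230, q_8 = 230, s_8 = 330, t_8 = 260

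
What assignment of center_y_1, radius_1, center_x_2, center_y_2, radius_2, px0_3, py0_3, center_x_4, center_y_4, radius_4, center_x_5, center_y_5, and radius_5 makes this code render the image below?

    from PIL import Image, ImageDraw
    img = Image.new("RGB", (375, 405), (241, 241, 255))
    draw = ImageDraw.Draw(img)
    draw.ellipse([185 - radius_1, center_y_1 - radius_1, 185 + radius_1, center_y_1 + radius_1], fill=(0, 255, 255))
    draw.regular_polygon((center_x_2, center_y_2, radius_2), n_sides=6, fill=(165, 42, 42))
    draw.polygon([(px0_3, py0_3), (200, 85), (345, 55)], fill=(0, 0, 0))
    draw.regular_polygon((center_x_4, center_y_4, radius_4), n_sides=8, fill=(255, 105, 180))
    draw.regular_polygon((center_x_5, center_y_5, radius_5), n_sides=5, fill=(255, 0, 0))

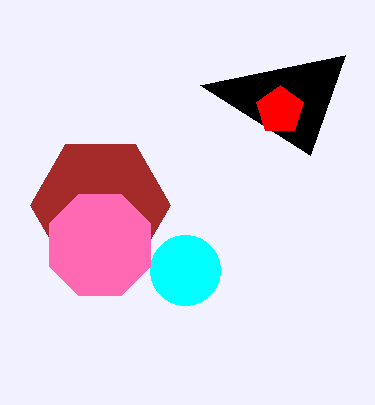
center_y_1 = 270, radius_1 = 35, center_x_2 = 100, center_y_2 = 205, radius_2 = 70, px0_3 = 310, py0_3 = 155, center_x_4 = 100, center_y_4 = 245, radius_4 = 55, center_x_5 = 280, center_y_5 = 110, radius_5 = 25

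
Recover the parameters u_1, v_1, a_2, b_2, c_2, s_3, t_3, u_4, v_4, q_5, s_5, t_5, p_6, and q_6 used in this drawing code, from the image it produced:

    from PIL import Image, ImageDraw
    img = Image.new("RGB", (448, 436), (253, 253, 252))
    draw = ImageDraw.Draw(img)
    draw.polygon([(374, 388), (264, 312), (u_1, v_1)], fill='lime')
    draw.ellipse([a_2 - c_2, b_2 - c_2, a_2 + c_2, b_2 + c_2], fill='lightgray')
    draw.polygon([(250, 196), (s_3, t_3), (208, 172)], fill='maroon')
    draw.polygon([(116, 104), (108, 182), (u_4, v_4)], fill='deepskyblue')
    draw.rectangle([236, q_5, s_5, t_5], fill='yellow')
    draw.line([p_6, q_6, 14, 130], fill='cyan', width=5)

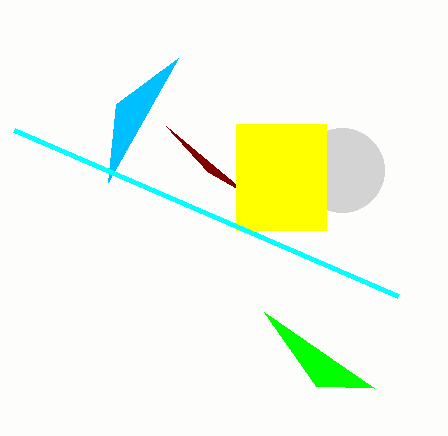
u_1 = 316, v_1 = 386, a_2 = 342, b_2 = 170, c_2 = 42, s_3 = 166, t_3 = 126, u_4 = 178, v_4 = 58, q_5 = 124, s_5 = 326, t_5 = 230, p_6 = 398, q_6 = 296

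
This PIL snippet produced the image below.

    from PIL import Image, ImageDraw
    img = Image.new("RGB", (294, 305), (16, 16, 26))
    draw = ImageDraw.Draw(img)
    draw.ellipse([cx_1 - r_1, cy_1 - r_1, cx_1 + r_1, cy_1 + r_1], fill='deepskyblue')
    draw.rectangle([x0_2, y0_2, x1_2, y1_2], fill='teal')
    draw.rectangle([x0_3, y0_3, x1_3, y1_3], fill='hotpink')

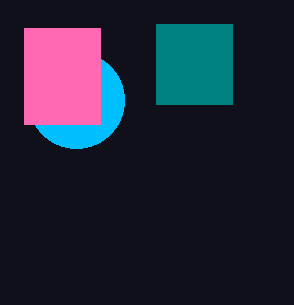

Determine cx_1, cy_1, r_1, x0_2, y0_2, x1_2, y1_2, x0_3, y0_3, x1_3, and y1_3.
cx_1 = 76, cy_1 = 100, r_1 = 48, x0_2 = 156, y0_2 = 24, x1_2 = 232, y1_2 = 104, x0_3 = 24, y0_3 = 28, x1_3 = 100, y1_3 = 124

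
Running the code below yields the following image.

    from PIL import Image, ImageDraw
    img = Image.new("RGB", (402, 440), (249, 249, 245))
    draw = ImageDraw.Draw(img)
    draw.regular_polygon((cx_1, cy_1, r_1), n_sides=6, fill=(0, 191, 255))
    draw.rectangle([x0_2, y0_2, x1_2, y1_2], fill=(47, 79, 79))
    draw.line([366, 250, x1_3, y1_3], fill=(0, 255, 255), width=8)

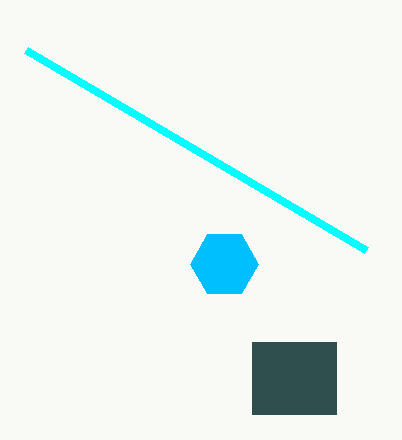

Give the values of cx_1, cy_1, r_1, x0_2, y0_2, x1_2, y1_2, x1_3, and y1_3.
cx_1 = 224
cy_1 = 264
r_1 = 34
x0_2 = 252
y0_2 = 342
x1_2 = 336
y1_2 = 414
x1_3 = 26
y1_3 = 50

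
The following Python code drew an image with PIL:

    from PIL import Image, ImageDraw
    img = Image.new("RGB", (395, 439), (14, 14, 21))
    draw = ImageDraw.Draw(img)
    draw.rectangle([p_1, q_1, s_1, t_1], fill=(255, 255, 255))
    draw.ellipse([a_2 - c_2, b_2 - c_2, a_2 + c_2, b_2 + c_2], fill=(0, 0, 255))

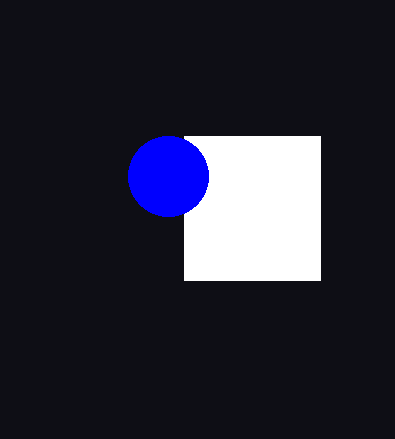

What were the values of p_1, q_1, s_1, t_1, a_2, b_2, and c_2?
p_1 = 184; q_1 = 136; s_1 = 320; t_1 = 280; a_2 = 168; b_2 = 176; c_2 = 40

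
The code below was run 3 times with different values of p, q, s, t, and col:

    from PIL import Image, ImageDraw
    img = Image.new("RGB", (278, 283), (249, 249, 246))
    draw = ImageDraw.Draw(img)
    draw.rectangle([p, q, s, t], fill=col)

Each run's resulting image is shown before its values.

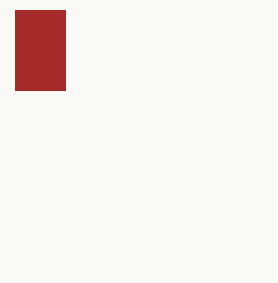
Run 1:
p = 15, q = 10, s = 65, t = 90, col = 'brown'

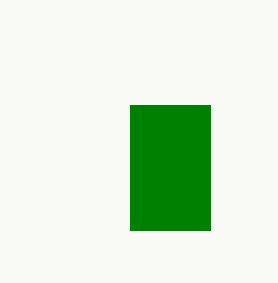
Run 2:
p = 130
q = 105
s = 210
t = 230
col = 'green'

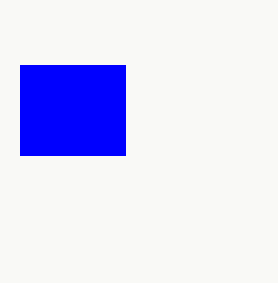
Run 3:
p = 20
q = 65
s = 125
t = 155
col = 'blue'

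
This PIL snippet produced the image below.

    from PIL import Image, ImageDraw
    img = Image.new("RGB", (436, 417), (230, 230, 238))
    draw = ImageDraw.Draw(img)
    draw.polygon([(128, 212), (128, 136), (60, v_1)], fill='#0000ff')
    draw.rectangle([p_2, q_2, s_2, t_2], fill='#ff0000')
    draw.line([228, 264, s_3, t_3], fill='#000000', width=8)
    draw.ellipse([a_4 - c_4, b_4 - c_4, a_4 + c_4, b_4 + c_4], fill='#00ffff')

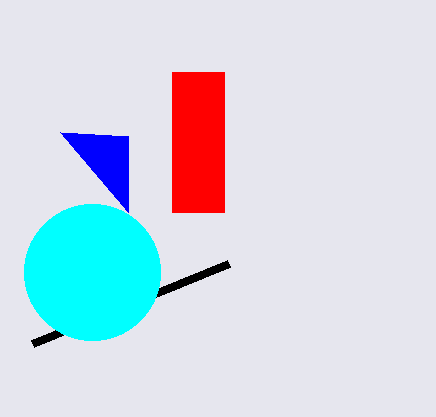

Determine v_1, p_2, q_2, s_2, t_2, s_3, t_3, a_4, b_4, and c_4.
v_1 = 132
p_2 = 172
q_2 = 72
s_2 = 224
t_2 = 212
s_3 = 32
t_3 = 344
a_4 = 92
b_4 = 272
c_4 = 68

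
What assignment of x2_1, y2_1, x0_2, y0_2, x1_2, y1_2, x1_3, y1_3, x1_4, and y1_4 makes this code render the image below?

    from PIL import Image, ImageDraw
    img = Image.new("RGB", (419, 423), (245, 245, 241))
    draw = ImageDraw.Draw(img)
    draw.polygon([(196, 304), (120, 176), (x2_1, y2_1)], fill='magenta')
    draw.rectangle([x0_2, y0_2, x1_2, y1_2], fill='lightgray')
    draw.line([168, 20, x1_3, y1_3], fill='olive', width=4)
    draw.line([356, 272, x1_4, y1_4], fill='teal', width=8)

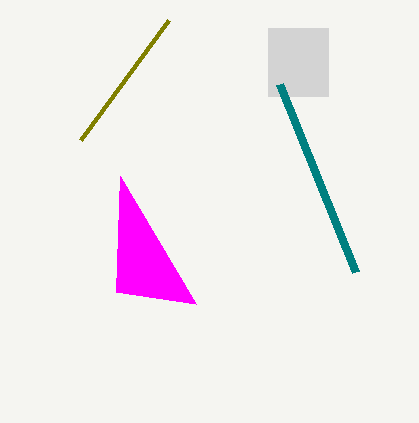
x2_1 = 116; y2_1 = 292; x0_2 = 268; y0_2 = 28; x1_2 = 328; y1_2 = 96; x1_3 = 80; y1_3 = 140; x1_4 = 280; y1_4 = 84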